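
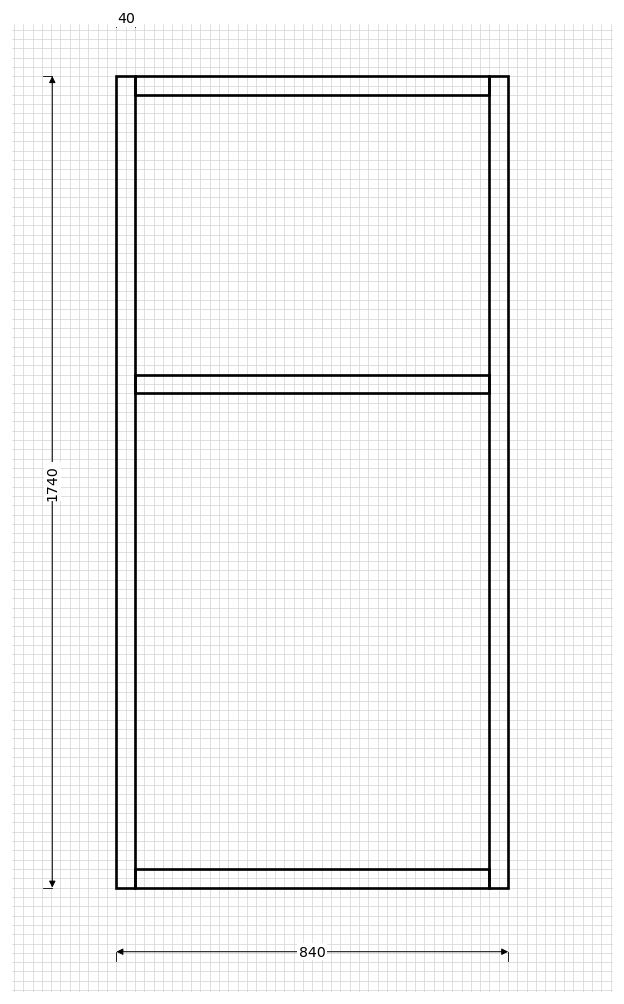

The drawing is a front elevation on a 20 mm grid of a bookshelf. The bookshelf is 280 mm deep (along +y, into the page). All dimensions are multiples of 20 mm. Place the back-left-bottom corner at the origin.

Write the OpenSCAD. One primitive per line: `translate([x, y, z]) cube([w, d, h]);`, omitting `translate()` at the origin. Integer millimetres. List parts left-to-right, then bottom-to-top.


cube([40, 280, 1740]);
translate([40, 0, 0]) cube([760, 280, 40]);
translate([40, 0, 1060]) cube([760, 280, 40]);
translate([40, 0, 1700]) cube([760, 280, 40]);
translate([800, 0, 0]) cube([40, 280, 1740]);


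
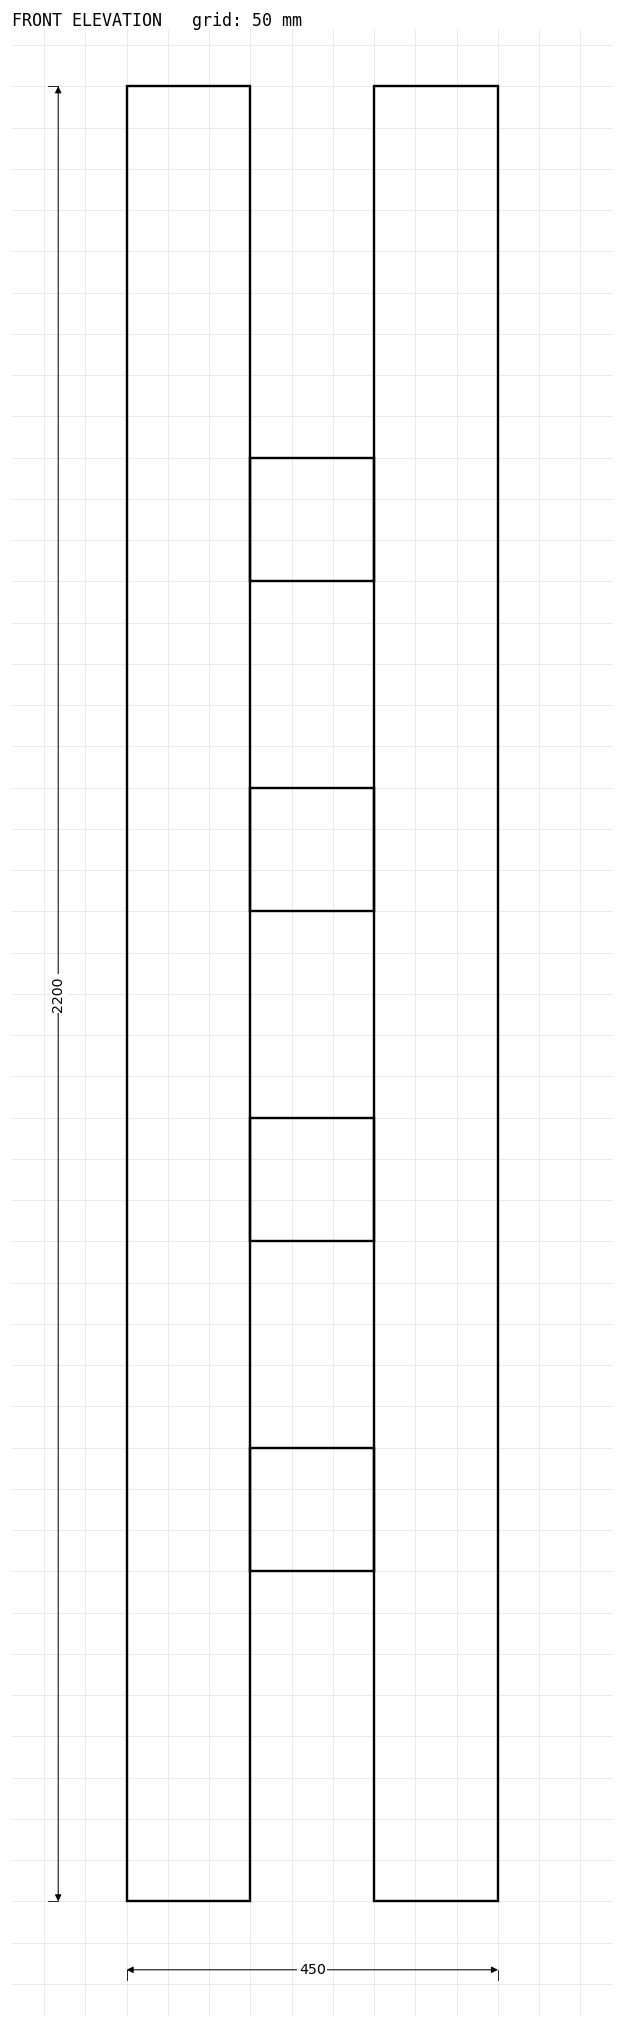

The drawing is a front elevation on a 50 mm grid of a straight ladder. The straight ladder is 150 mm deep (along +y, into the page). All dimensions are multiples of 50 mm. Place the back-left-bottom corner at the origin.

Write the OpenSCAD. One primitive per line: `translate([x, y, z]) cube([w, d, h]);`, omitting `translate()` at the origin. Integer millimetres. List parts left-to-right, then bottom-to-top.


cube([150, 150, 2200]);
translate([150, 0, 400]) cube([150, 150, 150]);
translate([150, 0, 800]) cube([150, 150, 150]);
translate([150, 0, 1200]) cube([150, 150, 150]);
translate([150, 0, 1600]) cube([150, 150, 150]);
translate([300, 0, 0]) cube([150, 150, 2200]);


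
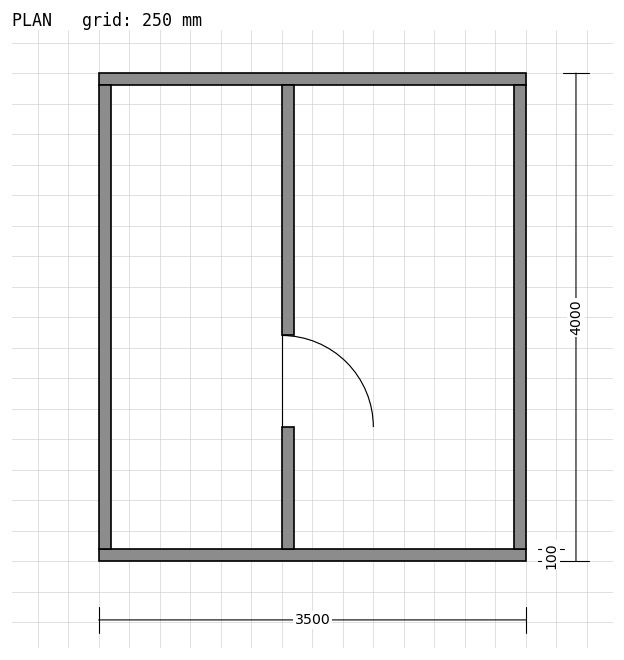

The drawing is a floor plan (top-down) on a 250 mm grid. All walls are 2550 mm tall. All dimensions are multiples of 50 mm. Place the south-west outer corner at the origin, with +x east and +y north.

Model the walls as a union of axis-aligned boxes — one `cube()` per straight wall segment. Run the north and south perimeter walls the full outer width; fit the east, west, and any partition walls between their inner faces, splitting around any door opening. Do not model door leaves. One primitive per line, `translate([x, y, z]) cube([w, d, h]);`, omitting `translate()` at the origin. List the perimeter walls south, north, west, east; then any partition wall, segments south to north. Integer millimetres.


cube([3500, 100, 2550]);
translate([0, 3900, 0]) cube([3500, 100, 2550]);
translate([0, 100, 0]) cube([100, 3800, 2550]);
translate([3400, 100, 0]) cube([100, 3800, 2550]);
translate([1500, 100, 0]) cube([100, 1000, 2550]);
translate([1500, 1850, 0]) cube([100, 2050, 2550]);


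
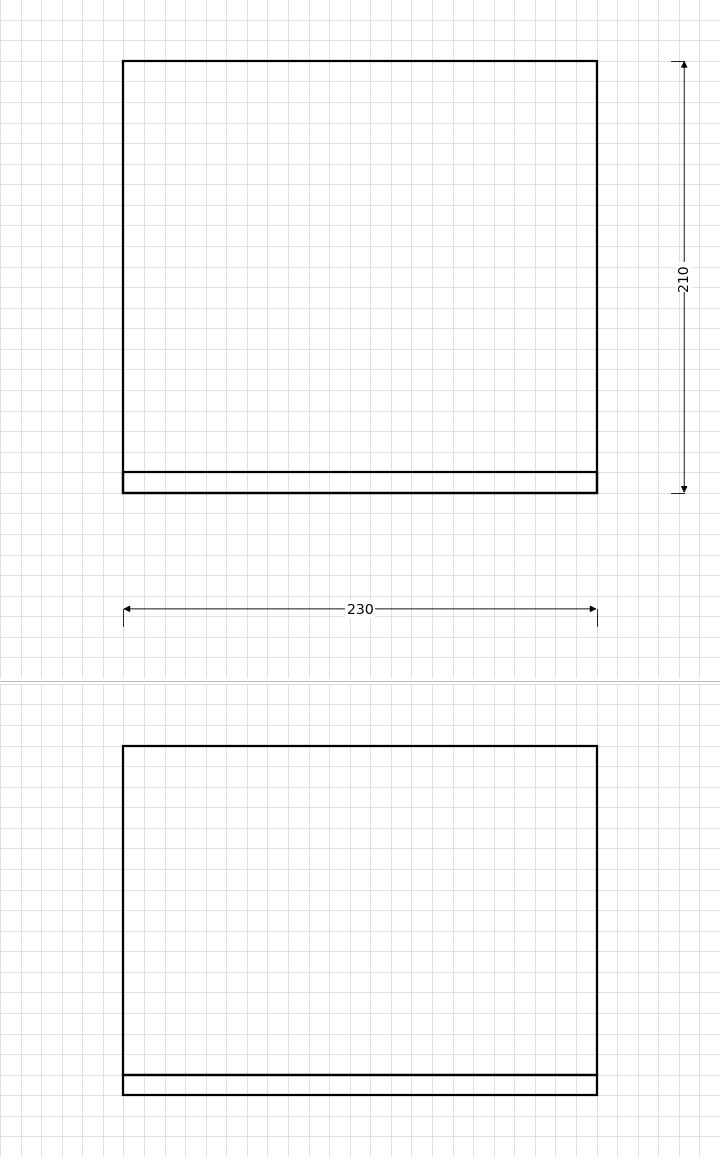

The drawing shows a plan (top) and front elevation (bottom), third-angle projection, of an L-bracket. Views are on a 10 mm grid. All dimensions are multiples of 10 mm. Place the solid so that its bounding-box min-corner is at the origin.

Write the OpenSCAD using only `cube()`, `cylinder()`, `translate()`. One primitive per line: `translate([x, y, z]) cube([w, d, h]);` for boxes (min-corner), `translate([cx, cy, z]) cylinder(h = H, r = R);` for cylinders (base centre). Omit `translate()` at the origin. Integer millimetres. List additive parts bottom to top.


cube([230, 210, 10]);
translate([0, 0, 10]) cube([230, 10, 160]);


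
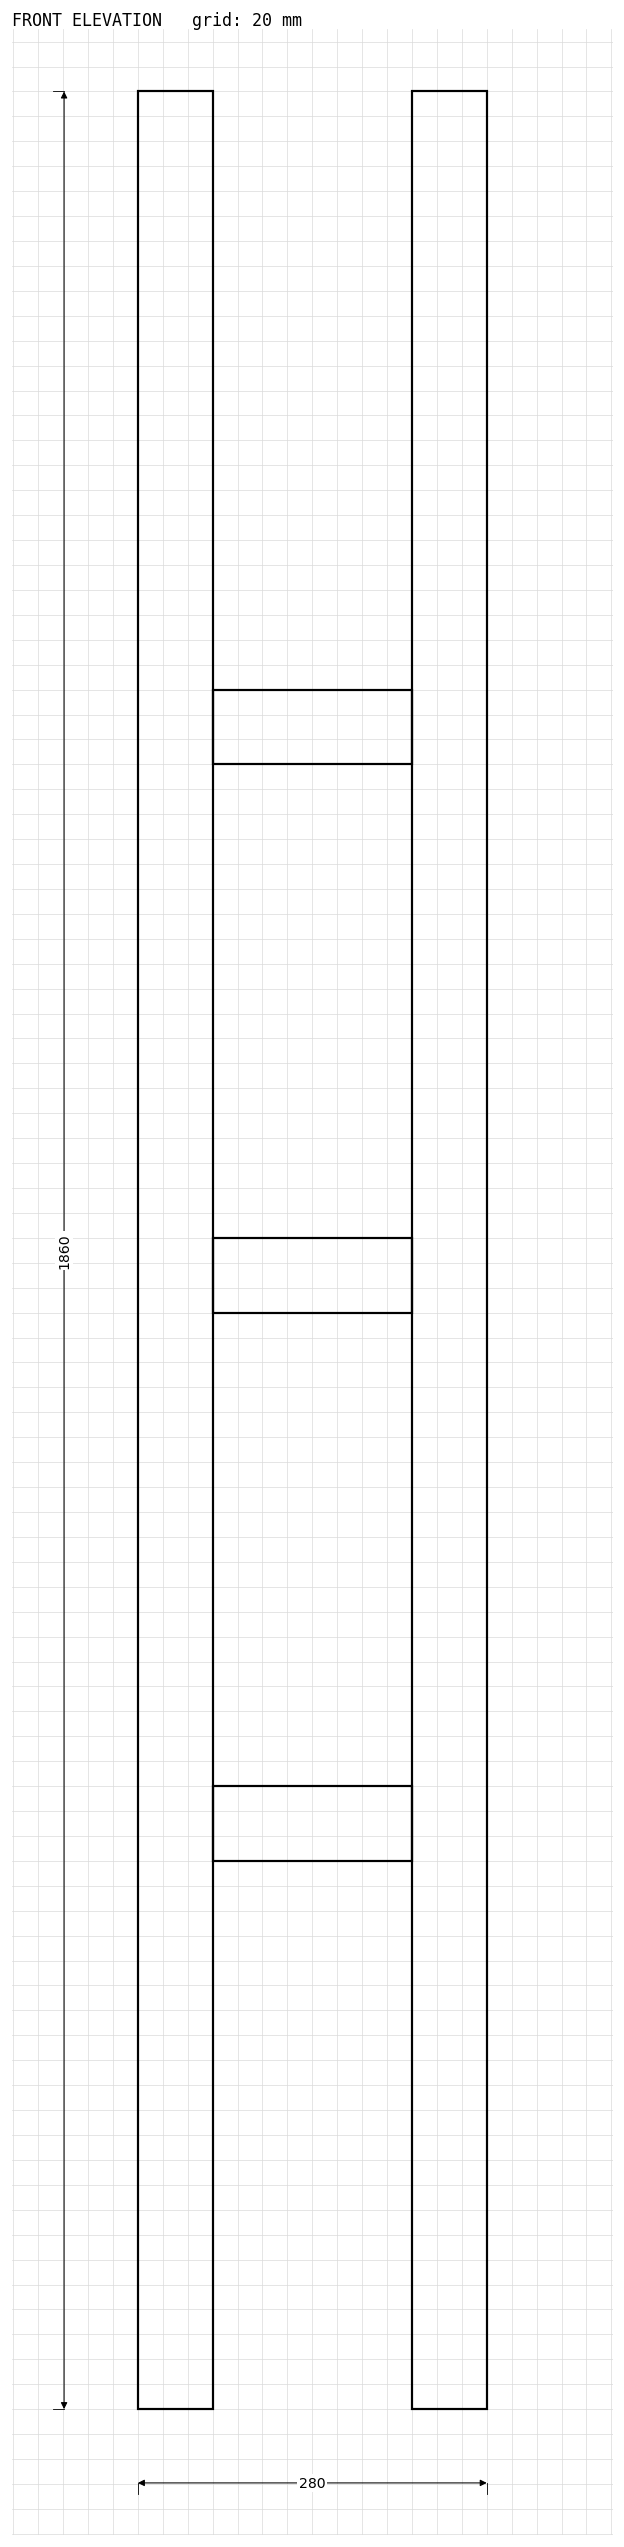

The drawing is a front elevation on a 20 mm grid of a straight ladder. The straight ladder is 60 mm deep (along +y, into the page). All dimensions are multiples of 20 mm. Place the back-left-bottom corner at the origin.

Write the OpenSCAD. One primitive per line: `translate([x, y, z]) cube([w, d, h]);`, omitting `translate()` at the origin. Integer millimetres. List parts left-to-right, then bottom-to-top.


cube([60, 60, 1860]);
translate([60, 0, 440]) cube([160, 60, 60]);
translate([60, 0, 880]) cube([160, 60, 60]);
translate([60, 0, 1320]) cube([160, 60, 60]);
translate([220, 0, 0]) cube([60, 60, 1860]);


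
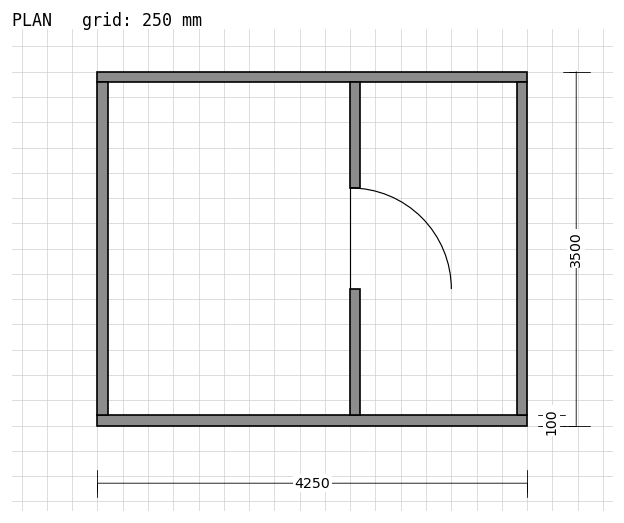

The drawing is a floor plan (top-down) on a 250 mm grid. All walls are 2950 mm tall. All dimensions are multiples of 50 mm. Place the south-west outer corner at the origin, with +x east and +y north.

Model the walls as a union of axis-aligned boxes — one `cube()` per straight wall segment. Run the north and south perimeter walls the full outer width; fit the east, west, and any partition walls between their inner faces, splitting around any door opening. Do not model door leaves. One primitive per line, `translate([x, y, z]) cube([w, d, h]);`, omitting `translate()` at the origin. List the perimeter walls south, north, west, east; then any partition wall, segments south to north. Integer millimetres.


cube([4250, 100, 2950]);
translate([0, 3400, 0]) cube([4250, 100, 2950]);
translate([0, 100, 0]) cube([100, 3300, 2950]);
translate([4150, 100, 0]) cube([100, 3300, 2950]);
translate([2500, 100, 0]) cube([100, 1250, 2950]);
translate([2500, 2350, 0]) cube([100, 1050, 2950]);


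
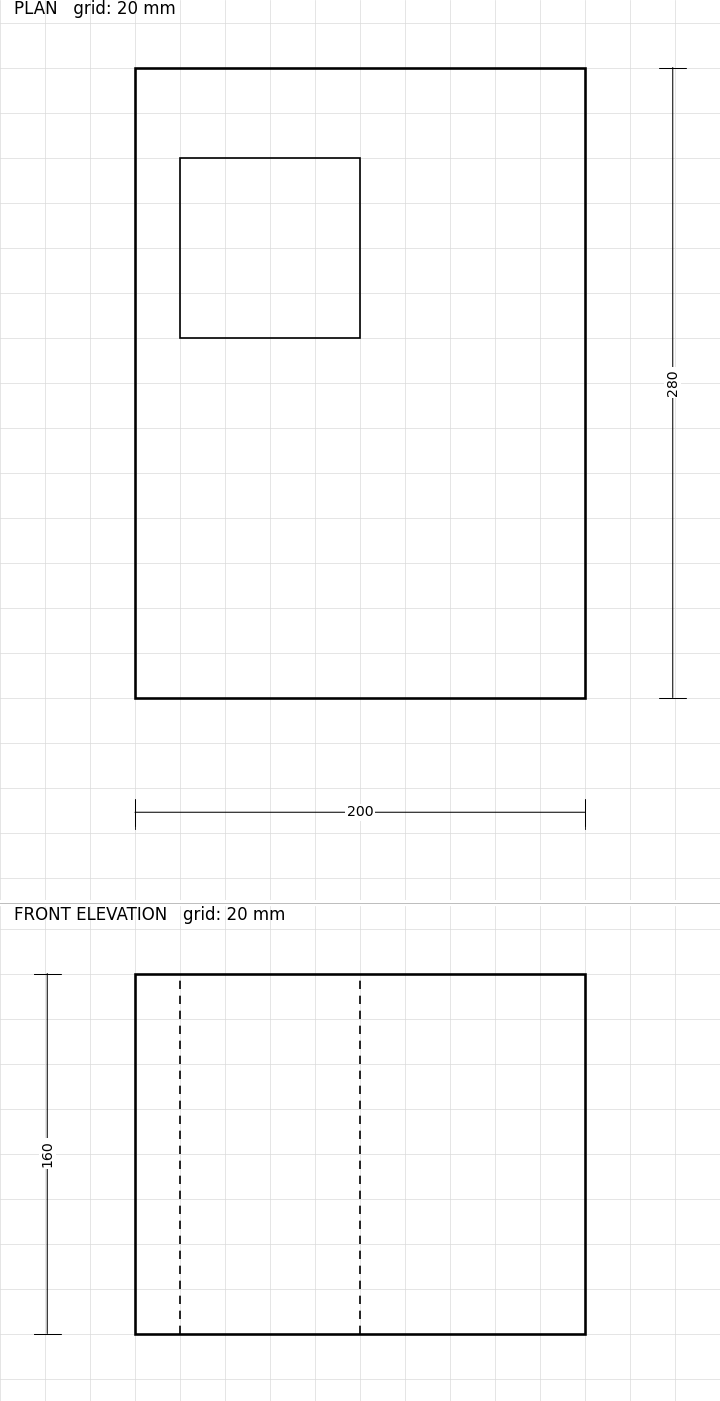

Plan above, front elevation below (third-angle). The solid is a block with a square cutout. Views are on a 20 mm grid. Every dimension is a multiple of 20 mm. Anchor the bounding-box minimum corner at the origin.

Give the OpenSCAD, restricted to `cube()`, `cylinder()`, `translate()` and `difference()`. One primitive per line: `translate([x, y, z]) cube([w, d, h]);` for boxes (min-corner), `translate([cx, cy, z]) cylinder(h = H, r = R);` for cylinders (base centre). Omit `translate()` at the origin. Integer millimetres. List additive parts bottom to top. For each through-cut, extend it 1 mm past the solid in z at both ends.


difference() {
  cube([200, 280, 160]);
  translate([20, 160, -1]) cube([80, 80, 162]);
}


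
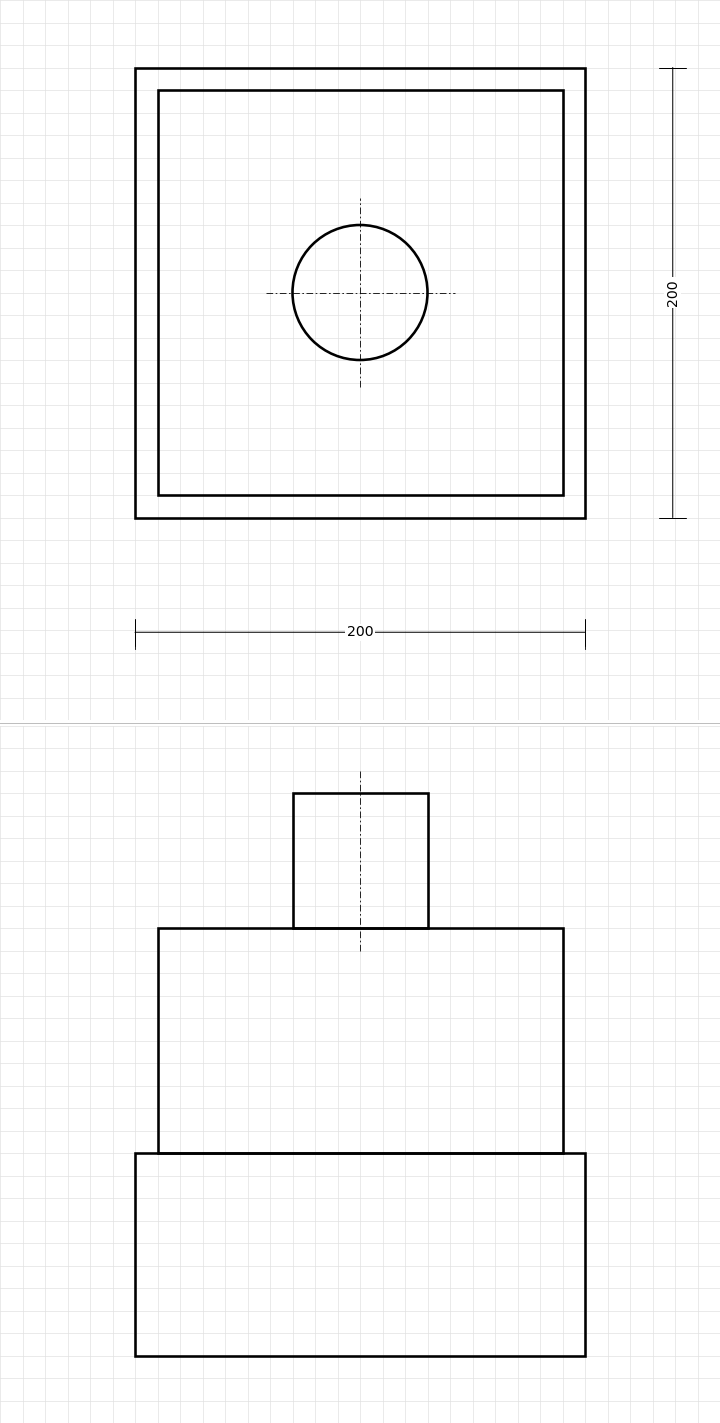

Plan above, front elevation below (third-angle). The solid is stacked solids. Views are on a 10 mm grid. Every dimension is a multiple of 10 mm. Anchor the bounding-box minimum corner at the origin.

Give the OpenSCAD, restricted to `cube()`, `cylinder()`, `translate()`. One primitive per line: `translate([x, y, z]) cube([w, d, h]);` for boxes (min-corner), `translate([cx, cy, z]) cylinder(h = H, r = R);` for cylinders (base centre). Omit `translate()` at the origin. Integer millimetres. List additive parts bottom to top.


cube([200, 200, 90]);
translate([10, 10, 90]) cube([180, 180, 100]);
translate([100, 100, 190]) cylinder(h = 60, r = 30);


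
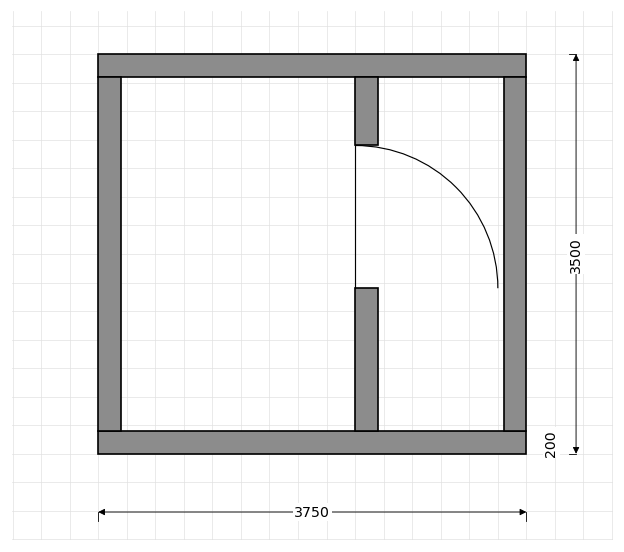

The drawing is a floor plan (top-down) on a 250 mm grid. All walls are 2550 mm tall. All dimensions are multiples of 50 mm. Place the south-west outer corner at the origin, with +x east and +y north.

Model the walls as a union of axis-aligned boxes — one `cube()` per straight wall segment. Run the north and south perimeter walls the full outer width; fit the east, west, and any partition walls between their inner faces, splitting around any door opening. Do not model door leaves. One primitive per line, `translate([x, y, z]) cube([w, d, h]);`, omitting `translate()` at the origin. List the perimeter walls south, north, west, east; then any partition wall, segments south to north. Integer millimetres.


cube([3750, 200, 2550]);
translate([0, 3300, 0]) cube([3750, 200, 2550]);
translate([0, 200, 0]) cube([200, 3100, 2550]);
translate([3550, 200, 0]) cube([200, 3100, 2550]);
translate([2250, 200, 0]) cube([200, 1250, 2550]);
translate([2250, 2700, 0]) cube([200, 600, 2550]);


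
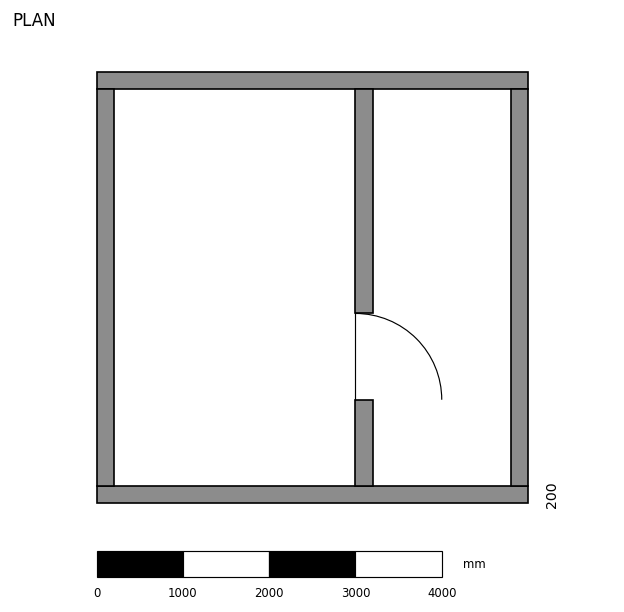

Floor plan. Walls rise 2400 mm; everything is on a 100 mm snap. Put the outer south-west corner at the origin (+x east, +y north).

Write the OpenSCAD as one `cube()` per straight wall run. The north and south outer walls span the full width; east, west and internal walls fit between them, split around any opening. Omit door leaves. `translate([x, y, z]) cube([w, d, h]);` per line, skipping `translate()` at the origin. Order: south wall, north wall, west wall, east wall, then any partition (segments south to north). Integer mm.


cube([5000, 200, 2400]);
translate([0, 4800, 0]) cube([5000, 200, 2400]);
translate([0, 200, 0]) cube([200, 4600, 2400]);
translate([4800, 200, 0]) cube([200, 4600, 2400]);
translate([3000, 200, 0]) cube([200, 1000, 2400]);
translate([3000, 2200, 0]) cube([200, 2600, 2400]);


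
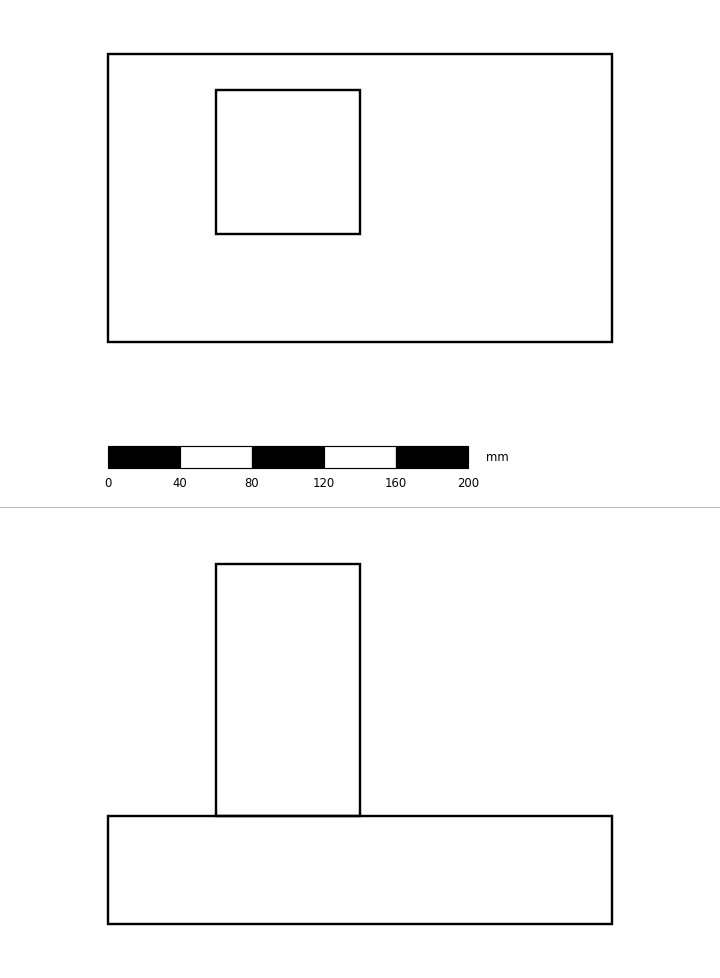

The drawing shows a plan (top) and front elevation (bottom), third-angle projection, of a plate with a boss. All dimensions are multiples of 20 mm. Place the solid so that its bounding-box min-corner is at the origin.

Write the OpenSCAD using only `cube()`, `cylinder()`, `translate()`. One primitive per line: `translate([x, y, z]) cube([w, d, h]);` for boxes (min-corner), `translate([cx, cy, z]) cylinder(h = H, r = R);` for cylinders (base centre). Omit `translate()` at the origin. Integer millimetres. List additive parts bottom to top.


cube([280, 160, 60]);
translate([60, 60, 60]) cube([80, 80, 140]);


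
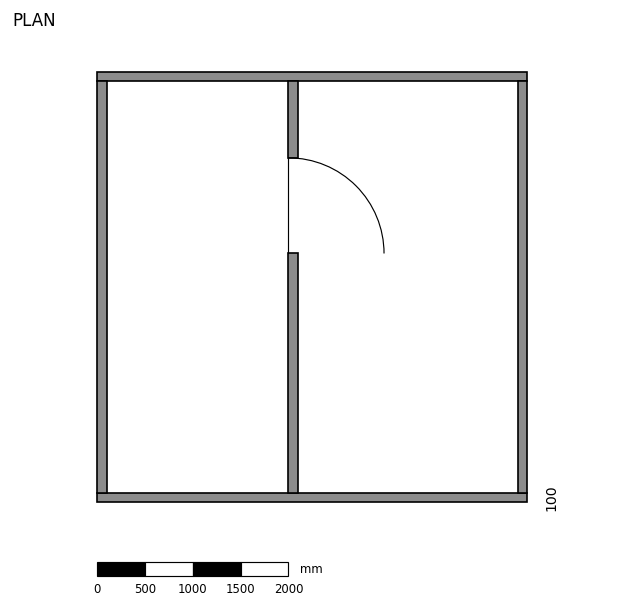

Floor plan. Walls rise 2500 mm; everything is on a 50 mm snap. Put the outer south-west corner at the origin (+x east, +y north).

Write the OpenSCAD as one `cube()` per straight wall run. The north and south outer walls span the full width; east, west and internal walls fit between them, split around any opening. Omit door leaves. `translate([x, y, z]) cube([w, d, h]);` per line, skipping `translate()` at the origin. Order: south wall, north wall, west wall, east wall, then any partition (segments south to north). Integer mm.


cube([4500, 100, 2500]);
translate([0, 4400, 0]) cube([4500, 100, 2500]);
translate([0, 100, 0]) cube([100, 4300, 2500]);
translate([4400, 100, 0]) cube([100, 4300, 2500]);
translate([2000, 100, 0]) cube([100, 2500, 2500]);
translate([2000, 3600, 0]) cube([100, 800, 2500]);


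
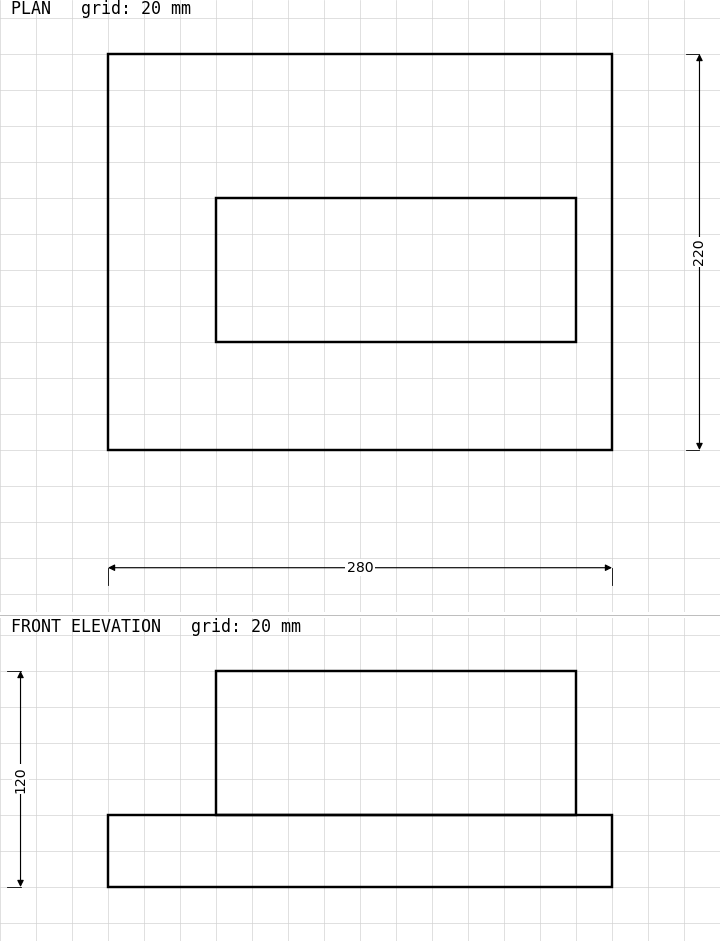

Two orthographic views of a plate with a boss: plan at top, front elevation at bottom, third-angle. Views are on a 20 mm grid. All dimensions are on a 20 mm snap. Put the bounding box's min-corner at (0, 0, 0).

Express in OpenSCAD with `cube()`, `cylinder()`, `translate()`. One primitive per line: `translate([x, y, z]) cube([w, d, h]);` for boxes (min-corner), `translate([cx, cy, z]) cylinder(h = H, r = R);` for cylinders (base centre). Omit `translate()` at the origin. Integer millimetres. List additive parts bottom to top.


cube([280, 220, 40]);
translate([60, 60, 40]) cube([200, 80, 80]);


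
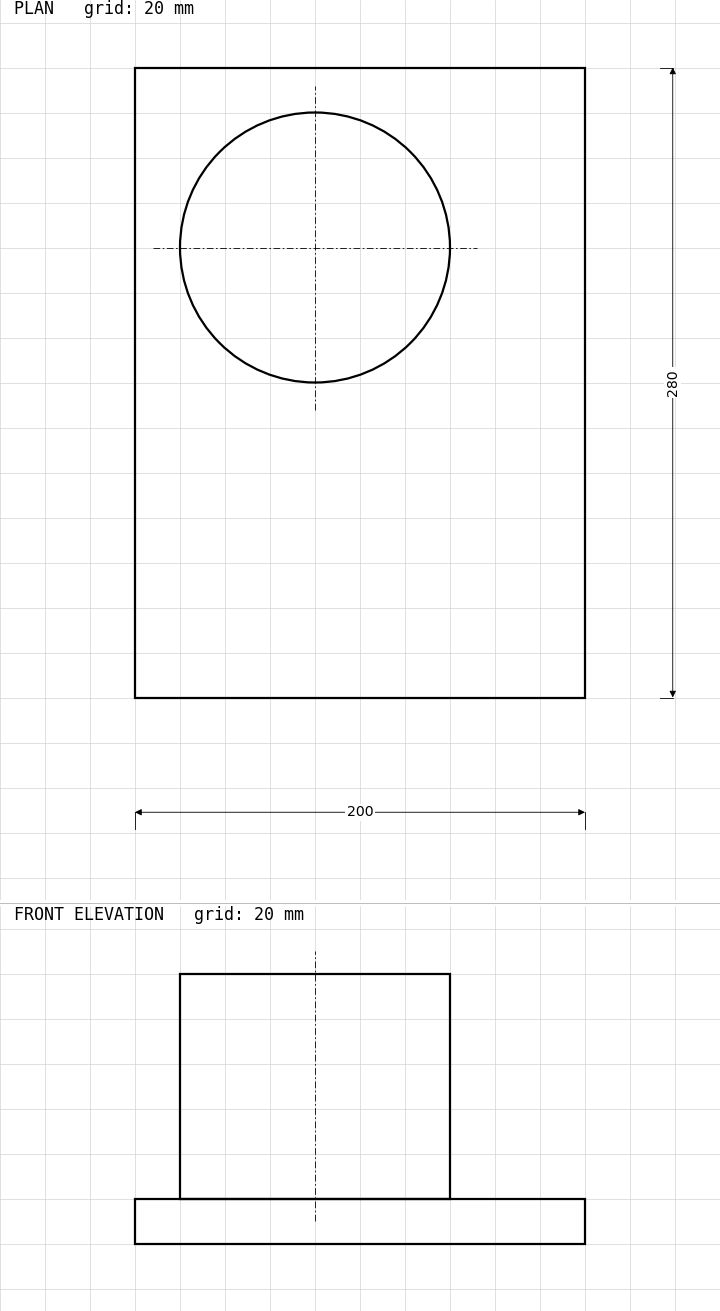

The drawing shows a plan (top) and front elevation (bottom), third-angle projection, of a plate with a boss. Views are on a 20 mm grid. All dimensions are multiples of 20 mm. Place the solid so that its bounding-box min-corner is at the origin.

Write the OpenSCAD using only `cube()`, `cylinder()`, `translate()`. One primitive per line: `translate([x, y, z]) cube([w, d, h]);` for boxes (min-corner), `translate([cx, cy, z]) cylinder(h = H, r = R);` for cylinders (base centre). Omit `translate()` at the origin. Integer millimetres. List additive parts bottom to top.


cube([200, 280, 20]);
translate([80, 200, 20]) cylinder(h = 100, r = 60);


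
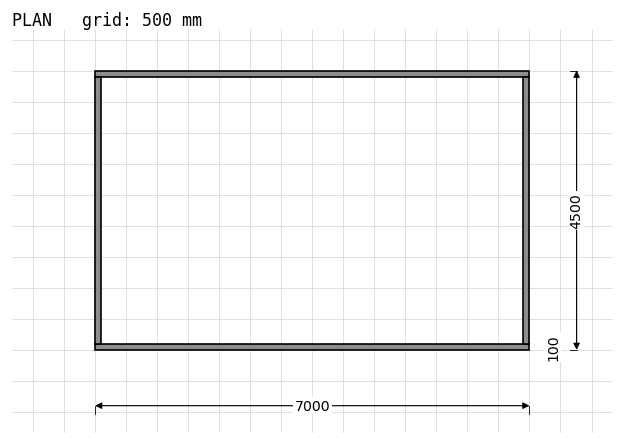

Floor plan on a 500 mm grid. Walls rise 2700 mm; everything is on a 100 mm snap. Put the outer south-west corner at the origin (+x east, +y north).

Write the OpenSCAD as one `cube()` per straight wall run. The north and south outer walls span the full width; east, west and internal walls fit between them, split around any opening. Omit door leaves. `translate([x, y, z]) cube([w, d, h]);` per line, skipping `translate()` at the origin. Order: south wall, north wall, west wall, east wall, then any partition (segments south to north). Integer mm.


cube([7000, 100, 2700]);
translate([0, 4400, 0]) cube([7000, 100, 2700]);
translate([0, 100, 0]) cube([100, 4300, 2700]);
translate([6900, 100, 0]) cube([100, 4300, 2700]);


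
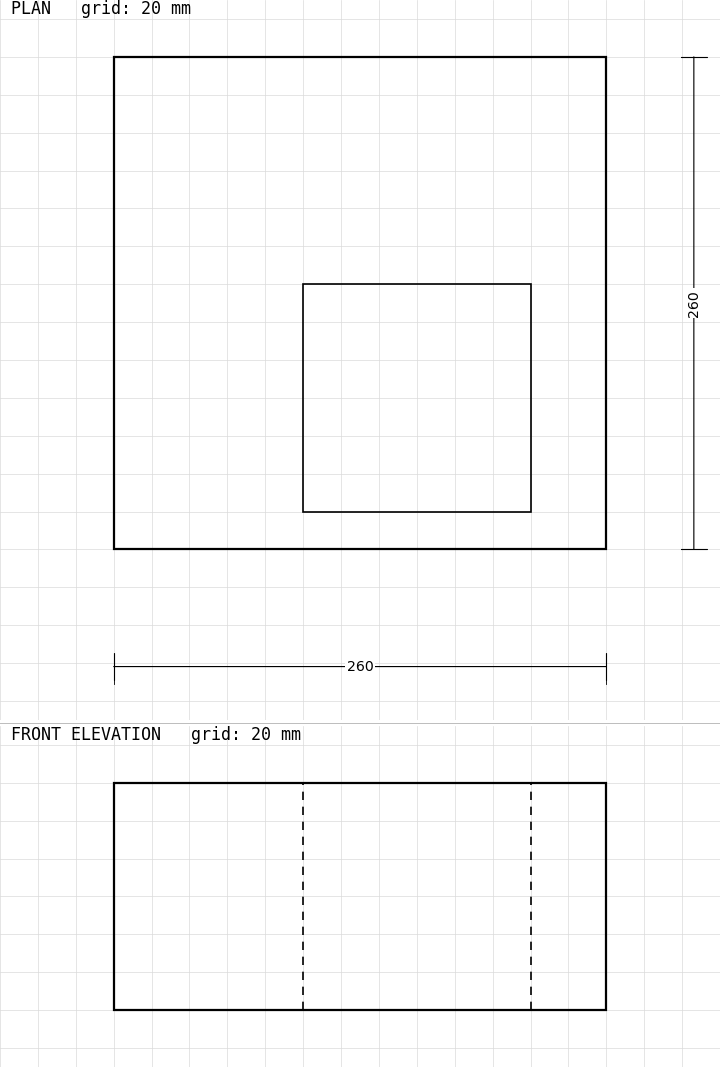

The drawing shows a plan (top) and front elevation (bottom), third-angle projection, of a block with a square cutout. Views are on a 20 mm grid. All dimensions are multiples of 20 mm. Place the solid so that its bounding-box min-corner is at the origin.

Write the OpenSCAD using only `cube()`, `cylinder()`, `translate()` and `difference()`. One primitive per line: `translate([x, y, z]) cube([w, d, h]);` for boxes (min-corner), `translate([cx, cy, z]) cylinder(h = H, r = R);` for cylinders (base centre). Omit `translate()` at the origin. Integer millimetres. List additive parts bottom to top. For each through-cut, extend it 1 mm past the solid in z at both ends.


difference() {
  cube([260, 260, 120]);
  translate([100, 20, -1]) cube([120, 120, 122]);
}


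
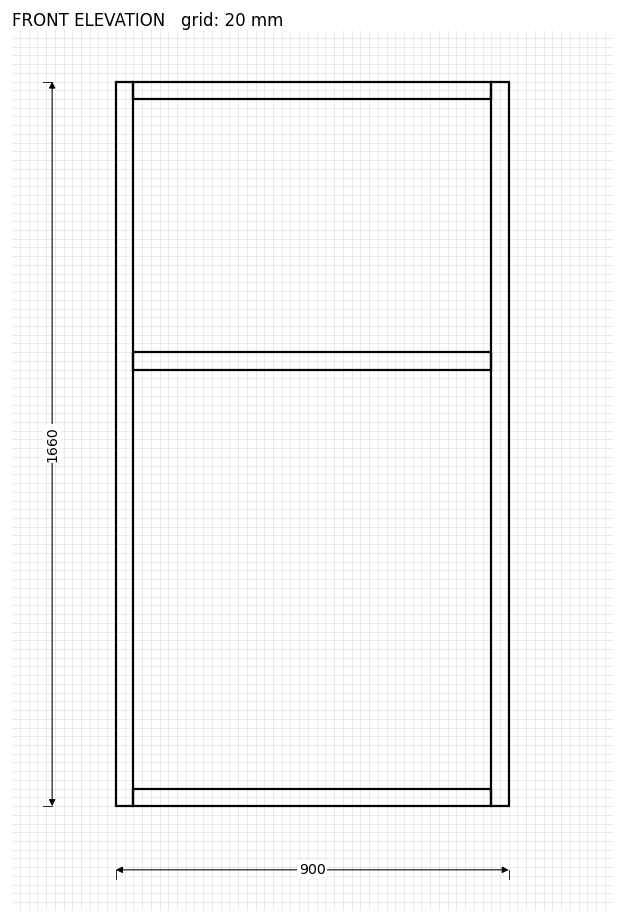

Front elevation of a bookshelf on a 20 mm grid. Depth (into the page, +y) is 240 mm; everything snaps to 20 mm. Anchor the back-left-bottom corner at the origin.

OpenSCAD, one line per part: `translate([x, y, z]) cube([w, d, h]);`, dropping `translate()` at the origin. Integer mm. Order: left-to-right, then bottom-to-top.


cube([40, 240, 1660]);
translate([40, 0, 0]) cube([820, 240, 40]);
translate([40, 0, 1000]) cube([820, 240, 40]);
translate([40, 0, 1620]) cube([820, 240, 40]);
translate([860, 0, 0]) cube([40, 240, 1660]);


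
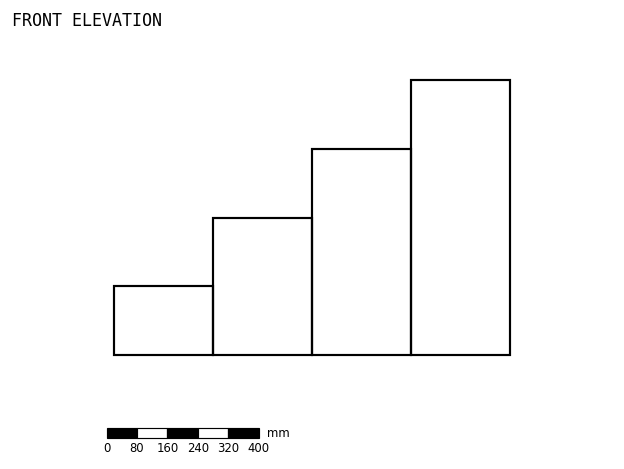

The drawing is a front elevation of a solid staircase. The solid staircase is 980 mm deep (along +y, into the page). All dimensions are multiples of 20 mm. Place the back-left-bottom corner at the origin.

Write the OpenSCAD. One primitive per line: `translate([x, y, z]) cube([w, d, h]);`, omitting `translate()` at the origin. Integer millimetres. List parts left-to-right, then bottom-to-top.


cube([260, 980, 180]);
translate([260, 0, 0]) cube([260, 980, 360]);
translate([520, 0, 0]) cube([260, 980, 540]);
translate([780, 0, 0]) cube([260, 980, 720]);


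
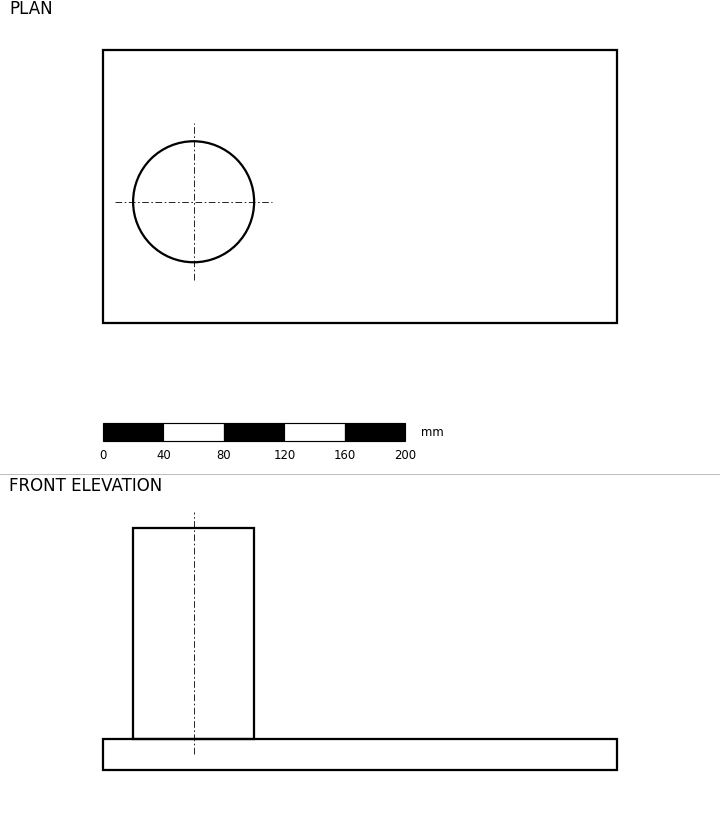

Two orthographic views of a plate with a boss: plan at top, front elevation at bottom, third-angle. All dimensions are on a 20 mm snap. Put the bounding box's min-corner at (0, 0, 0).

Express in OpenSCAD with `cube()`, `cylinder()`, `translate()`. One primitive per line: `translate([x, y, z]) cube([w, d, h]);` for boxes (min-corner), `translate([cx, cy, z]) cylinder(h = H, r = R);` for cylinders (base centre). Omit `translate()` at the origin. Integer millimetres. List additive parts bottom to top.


cube([340, 180, 20]);
translate([60, 80, 20]) cylinder(h = 140, r = 40);


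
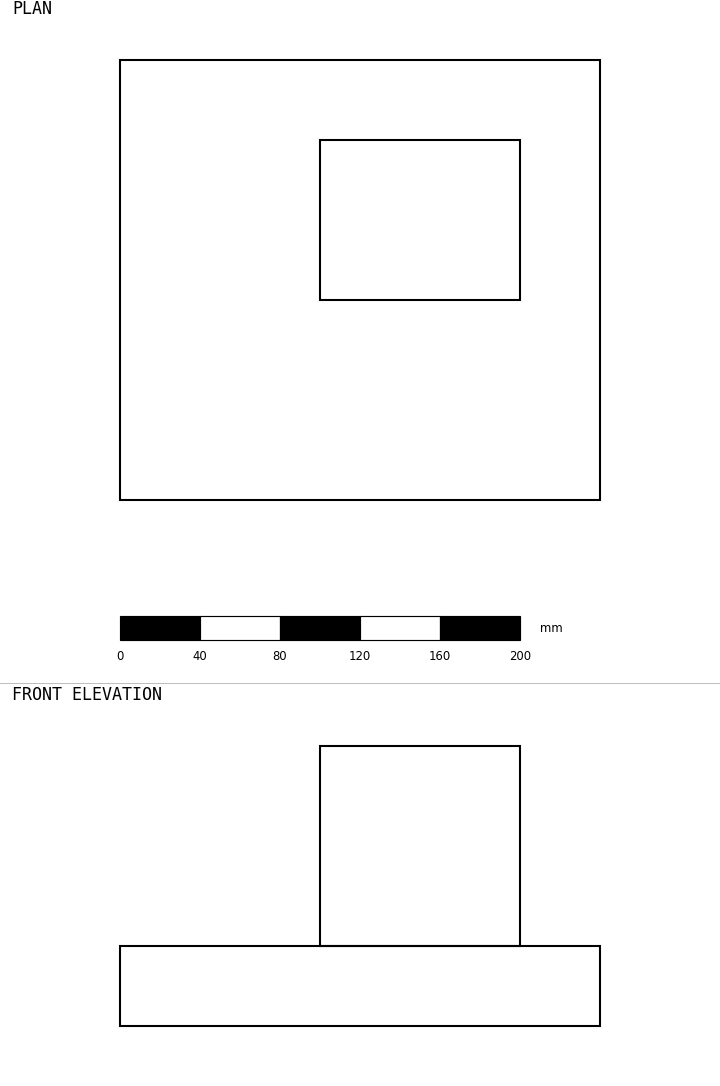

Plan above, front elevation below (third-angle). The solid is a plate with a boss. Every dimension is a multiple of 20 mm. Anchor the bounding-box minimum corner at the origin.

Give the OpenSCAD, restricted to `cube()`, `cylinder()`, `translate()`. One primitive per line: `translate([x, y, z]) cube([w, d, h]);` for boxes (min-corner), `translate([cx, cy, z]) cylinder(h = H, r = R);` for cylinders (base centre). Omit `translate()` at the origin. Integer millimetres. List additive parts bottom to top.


cube([240, 220, 40]);
translate([100, 100, 40]) cube([100, 80, 100]);


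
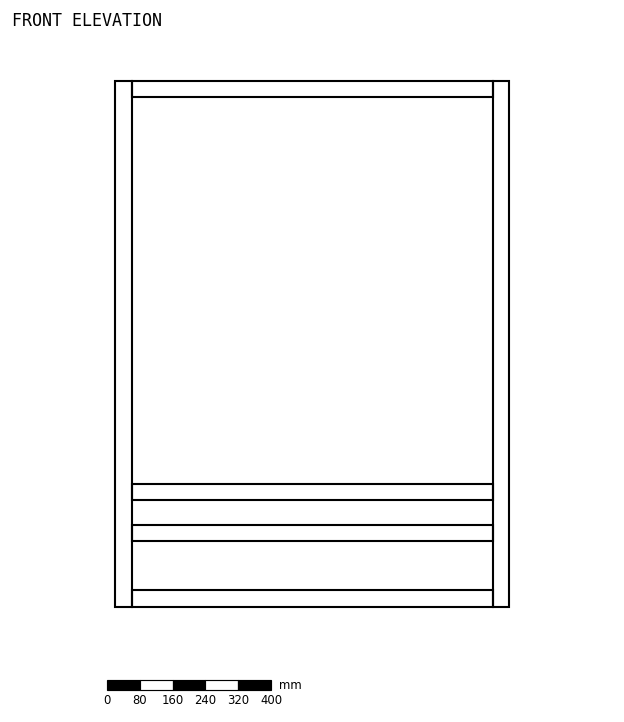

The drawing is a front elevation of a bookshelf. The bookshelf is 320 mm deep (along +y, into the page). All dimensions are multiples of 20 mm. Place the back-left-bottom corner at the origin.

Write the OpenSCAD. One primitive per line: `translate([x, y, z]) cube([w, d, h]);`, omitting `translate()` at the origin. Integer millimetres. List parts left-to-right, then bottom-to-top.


cube([40, 320, 1280]);
translate([40, 0, 0]) cube([880, 320, 40]);
translate([40, 0, 160]) cube([880, 320, 40]);
translate([40, 0, 260]) cube([880, 320, 40]);
translate([40, 0, 1240]) cube([880, 320, 40]);
translate([920, 0, 0]) cube([40, 320, 1280]);


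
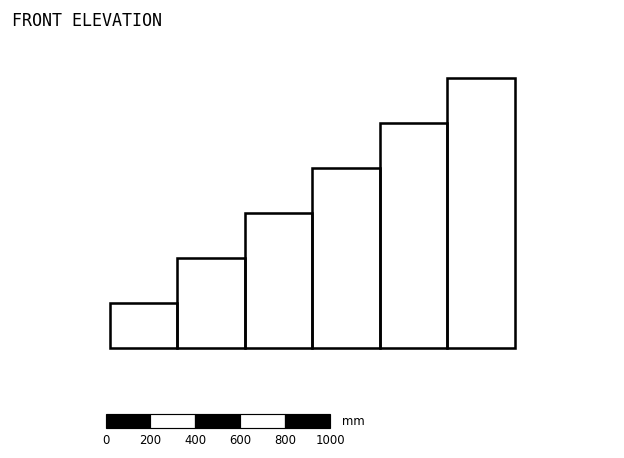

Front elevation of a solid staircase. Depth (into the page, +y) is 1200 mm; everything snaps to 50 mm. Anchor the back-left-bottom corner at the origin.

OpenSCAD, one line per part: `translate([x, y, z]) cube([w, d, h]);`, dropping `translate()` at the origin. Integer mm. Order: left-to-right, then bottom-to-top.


cube([300, 1200, 200]);
translate([300, 0, 0]) cube([300, 1200, 400]);
translate([600, 0, 0]) cube([300, 1200, 600]);
translate([900, 0, 0]) cube([300, 1200, 800]);
translate([1200, 0, 0]) cube([300, 1200, 1000]);
translate([1500, 0, 0]) cube([300, 1200, 1200]);


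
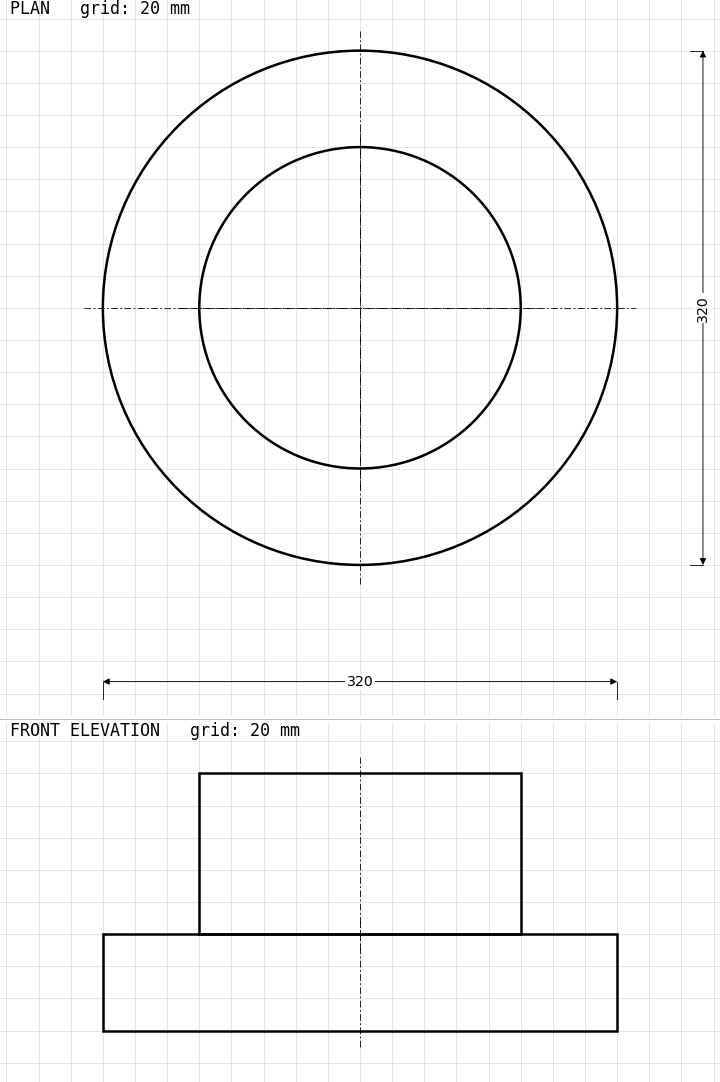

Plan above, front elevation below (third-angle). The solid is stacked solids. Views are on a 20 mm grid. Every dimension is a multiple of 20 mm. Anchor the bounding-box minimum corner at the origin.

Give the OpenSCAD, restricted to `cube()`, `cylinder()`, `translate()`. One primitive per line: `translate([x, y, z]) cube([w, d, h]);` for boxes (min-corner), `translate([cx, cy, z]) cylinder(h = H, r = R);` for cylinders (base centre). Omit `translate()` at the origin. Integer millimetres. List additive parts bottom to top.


translate([160, 160, 0]) cylinder(h = 60, r = 160);
translate([160, 160, 60]) cylinder(h = 100, r = 100);


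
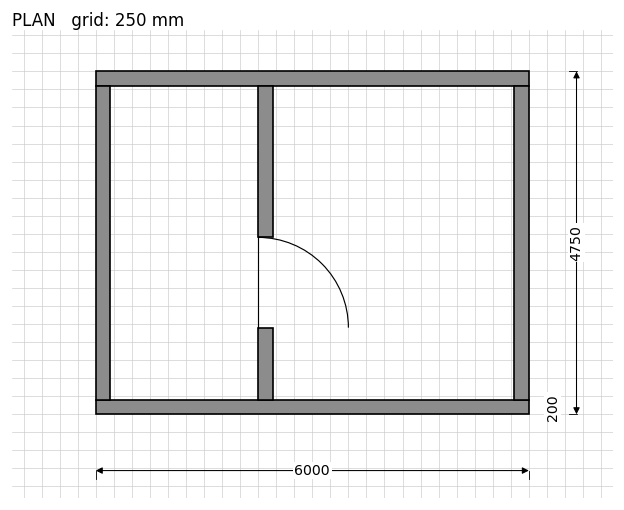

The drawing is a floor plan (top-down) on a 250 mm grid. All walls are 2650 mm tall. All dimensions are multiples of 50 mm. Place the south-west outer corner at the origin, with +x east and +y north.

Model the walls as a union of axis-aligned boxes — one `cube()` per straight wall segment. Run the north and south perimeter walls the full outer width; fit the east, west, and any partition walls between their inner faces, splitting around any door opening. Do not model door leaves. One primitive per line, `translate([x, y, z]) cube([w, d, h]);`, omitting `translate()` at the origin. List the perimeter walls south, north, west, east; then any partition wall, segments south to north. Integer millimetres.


cube([6000, 200, 2650]);
translate([0, 4550, 0]) cube([6000, 200, 2650]);
translate([0, 200, 0]) cube([200, 4350, 2650]);
translate([5800, 200, 0]) cube([200, 4350, 2650]);
translate([2250, 200, 0]) cube([200, 1000, 2650]);
translate([2250, 2450, 0]) cube([200, 2100, 2650]);


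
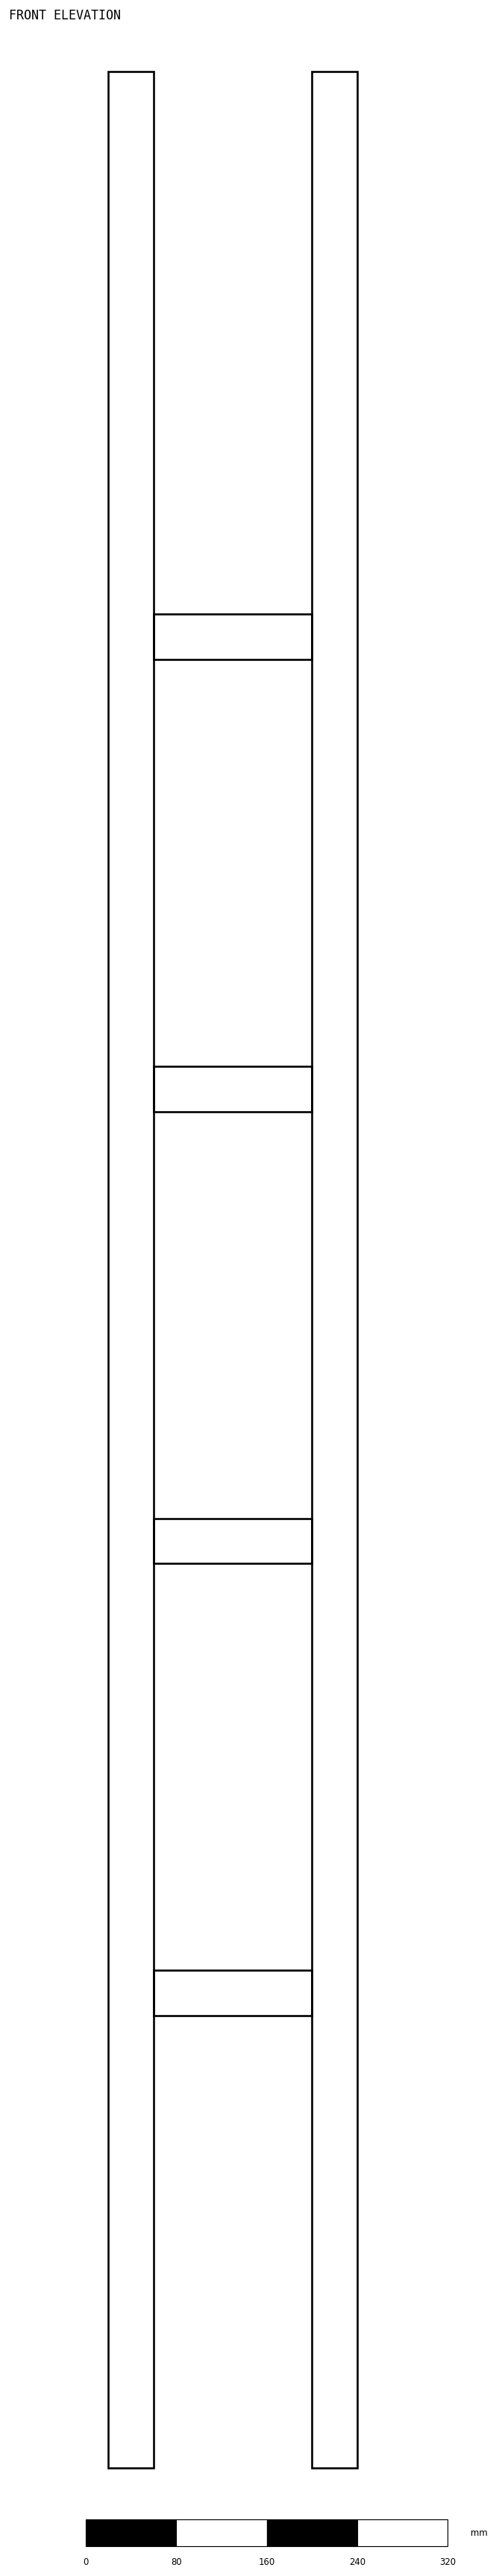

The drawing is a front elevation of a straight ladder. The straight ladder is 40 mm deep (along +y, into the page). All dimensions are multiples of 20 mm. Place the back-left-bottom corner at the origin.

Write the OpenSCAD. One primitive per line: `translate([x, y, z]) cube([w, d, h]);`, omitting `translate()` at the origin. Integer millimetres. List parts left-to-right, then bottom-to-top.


cube([40, 40, 2120]);
translate([40, 0, 400]) cube([140, 40, 40]);
translate([40, 0, 800]) cube([140, 40, 40]);
translate([40, 0, 1200]) cube([140, 40, 40]);
translate([40, 0, 1600]) cube([140, 40, 40]);
translate([180, 0, 0]) cube([40, 40, 2120]);


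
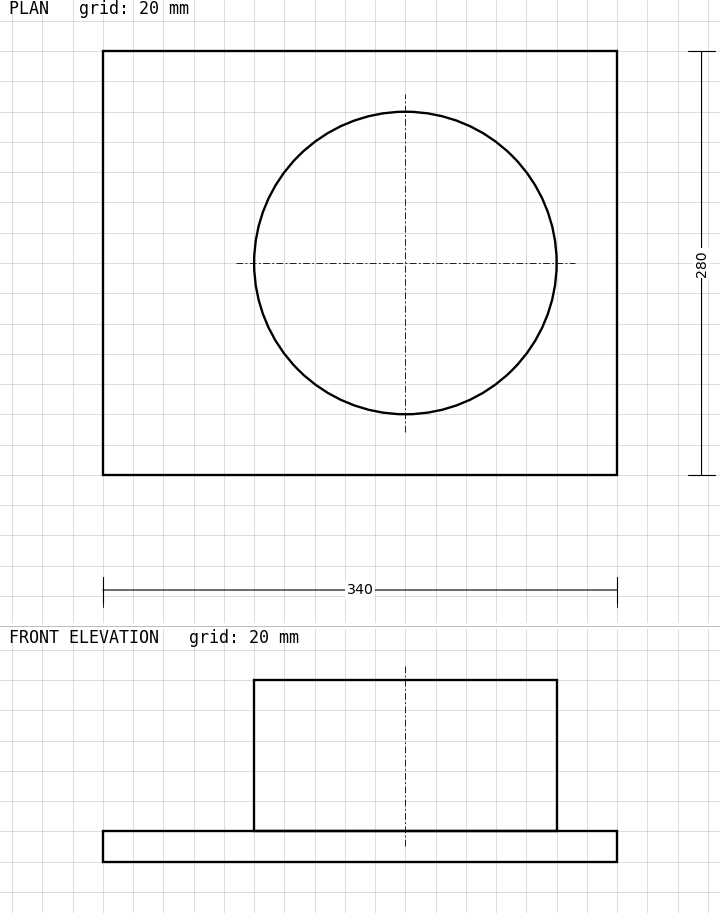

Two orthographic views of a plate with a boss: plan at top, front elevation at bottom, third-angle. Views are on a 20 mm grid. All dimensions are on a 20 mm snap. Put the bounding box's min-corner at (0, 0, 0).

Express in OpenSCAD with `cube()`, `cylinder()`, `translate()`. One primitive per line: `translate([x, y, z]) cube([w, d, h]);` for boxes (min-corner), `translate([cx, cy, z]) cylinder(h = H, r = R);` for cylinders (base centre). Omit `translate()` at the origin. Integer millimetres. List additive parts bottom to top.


cube([340, 280, 20]);
translate([200, 140, 20]) cylinder(h = 100, r = 100);


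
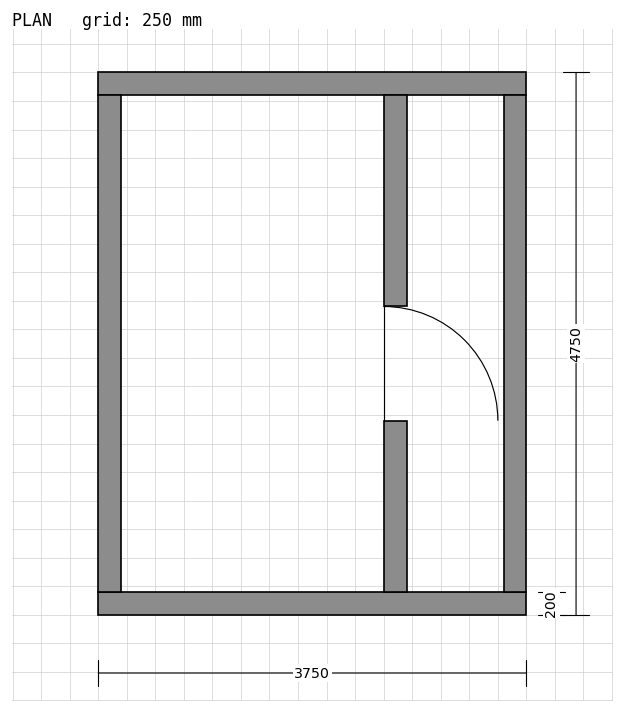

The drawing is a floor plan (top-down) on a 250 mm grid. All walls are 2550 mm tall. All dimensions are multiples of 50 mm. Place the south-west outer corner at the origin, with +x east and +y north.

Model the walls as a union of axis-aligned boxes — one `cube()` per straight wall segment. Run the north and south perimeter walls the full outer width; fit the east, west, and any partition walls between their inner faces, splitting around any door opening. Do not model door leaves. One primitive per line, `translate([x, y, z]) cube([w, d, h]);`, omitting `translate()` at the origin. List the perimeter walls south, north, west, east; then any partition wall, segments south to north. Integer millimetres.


cube([3750, 200, 2550]);
translate([0, 4550, 0]) cube([3750, 200, 2550]);
translate([0, 200, 0]) cube([200, 4350, 2550]);
translate([3550, 200, 0]) cube([200, 4350, 2550]);
translate([2500, 200, 0]) cube([200, 1500, 2550]);
translate([2500, 2700, 0]) cube([200, 1850, 2550]);


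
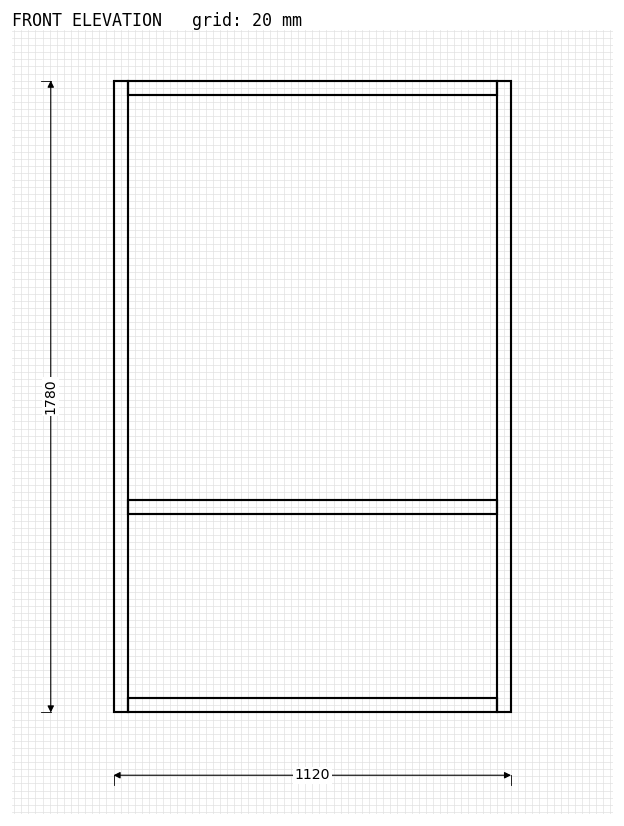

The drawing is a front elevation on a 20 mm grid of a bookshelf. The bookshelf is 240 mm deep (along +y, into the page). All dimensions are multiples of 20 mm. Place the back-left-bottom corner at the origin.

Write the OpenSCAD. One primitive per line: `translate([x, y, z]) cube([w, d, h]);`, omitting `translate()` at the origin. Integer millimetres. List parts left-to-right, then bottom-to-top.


cube([40, 240, 1780]);
translate([40, 0, 0]) cube([1040, 240, 40]);
translate([40, 0, 560]) cube([1040, 240, 40]);
translate([40, 0, 1740]) cube([1040, 240, 40]);
translate([1080, 0, 0]) cube([40, 240, 1780]);


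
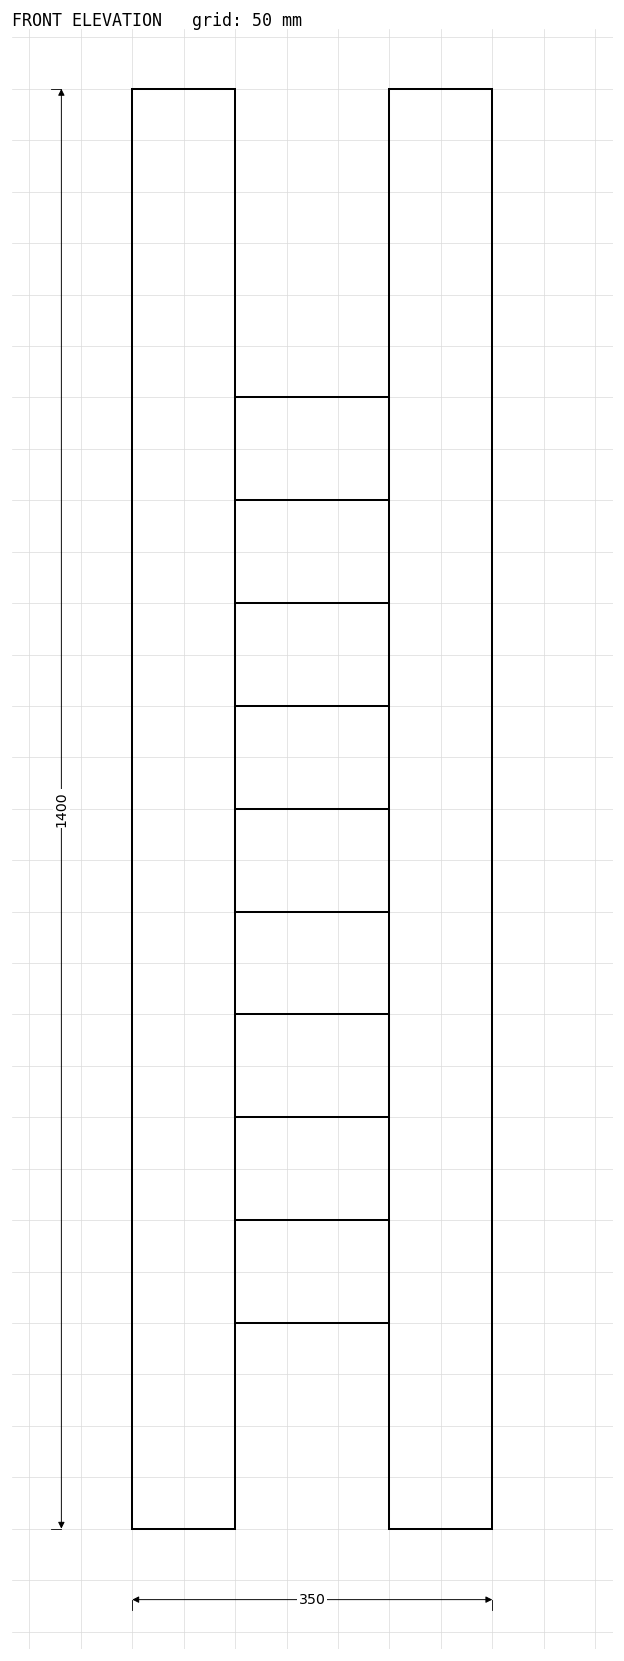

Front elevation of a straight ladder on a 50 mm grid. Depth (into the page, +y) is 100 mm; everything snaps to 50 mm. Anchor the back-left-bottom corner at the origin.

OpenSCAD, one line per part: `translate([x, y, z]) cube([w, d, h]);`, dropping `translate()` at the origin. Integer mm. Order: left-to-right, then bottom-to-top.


cube([100, 100, 1400]);
translate([100, 0, 200]) cube([150, 100, 100]);
translate([100, 0, 400]) cube([150, 100, 100]);
translate([100, 0, 600]) cube([150, 100, 100]);
translate([100, 0, 800]) cube([150, 100, 100]);
translate([100, 0, 1000]) cube([150, 100, 100]);
translate([250, 0, 0]) cube([100, 100, 1400]);


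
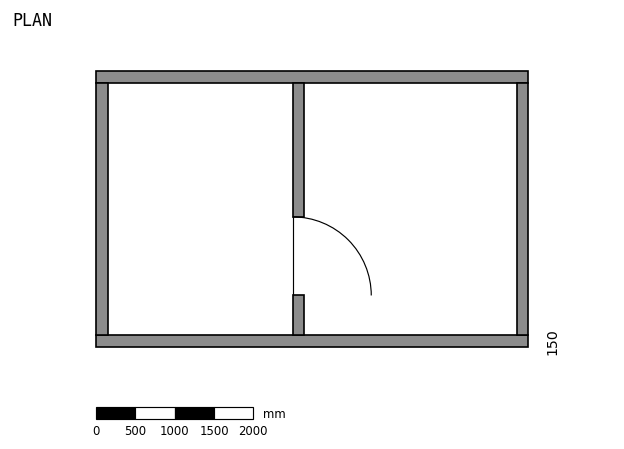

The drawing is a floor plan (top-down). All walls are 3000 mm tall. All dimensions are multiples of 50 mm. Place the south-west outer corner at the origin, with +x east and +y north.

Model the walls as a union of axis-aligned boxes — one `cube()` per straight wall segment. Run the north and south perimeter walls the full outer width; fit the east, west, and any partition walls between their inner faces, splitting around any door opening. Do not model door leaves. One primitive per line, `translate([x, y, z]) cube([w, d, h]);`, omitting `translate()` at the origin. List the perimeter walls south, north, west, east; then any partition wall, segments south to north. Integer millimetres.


cube([5500, 150, 3000]);
translate([0, 3350, 0]) cube([5500, 150, 3000]);
translate([0, 150, 0]) cube([150, 3200, 3000]);
translate([5350, 150, 0]) cube([150, 3200, 3000]);
translate([2500, 150, 0]) cube([150, 500, 3000]);
translate([2500, 1650, 0]) cube([150, 1700, 3000]);


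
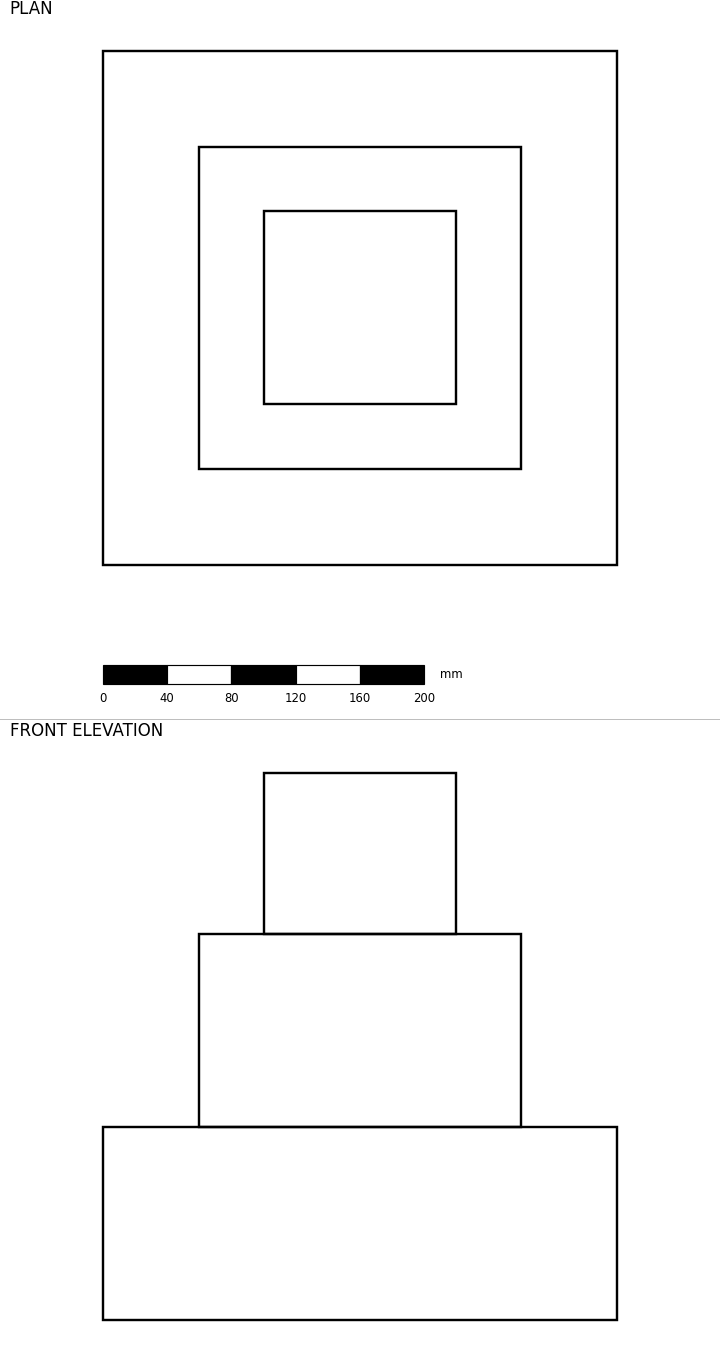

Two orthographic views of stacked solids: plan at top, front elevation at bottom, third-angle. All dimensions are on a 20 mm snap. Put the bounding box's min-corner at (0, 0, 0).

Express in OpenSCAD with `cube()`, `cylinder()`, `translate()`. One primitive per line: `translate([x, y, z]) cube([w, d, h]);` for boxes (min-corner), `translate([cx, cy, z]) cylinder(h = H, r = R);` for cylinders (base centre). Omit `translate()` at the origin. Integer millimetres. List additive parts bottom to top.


cube([320, 320, 120]);
translate([60, 60, 120]) cube([200, 200, 120]);
translate([100, 100, 240]) cube([120, 120, 100]);


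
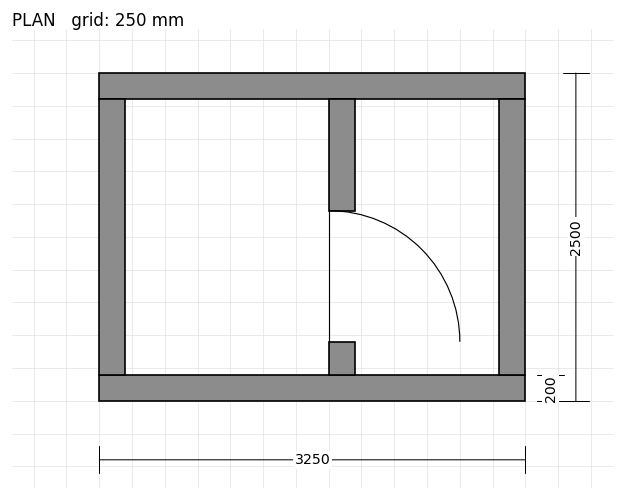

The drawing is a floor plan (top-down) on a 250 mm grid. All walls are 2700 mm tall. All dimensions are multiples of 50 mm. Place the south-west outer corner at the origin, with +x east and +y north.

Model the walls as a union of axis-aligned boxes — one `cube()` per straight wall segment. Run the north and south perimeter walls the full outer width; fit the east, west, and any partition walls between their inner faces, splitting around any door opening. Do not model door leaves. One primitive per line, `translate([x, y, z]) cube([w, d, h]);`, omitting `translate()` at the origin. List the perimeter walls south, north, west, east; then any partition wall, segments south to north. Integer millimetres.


cube([3250, 200, 2700]);
translate([0, 2300, 0]) cube([3250, 200, 2700]);
translate([0, 200, 0]) cube([200, 2100, 2700]);
translate([3050, 200, 0]) cube([200, 2100, 2700]);
translate([1750, 200, 0]) cube([200, 250, 2700]);
translate([1750, 1450, 0]) cube([200, 850, 2700]);


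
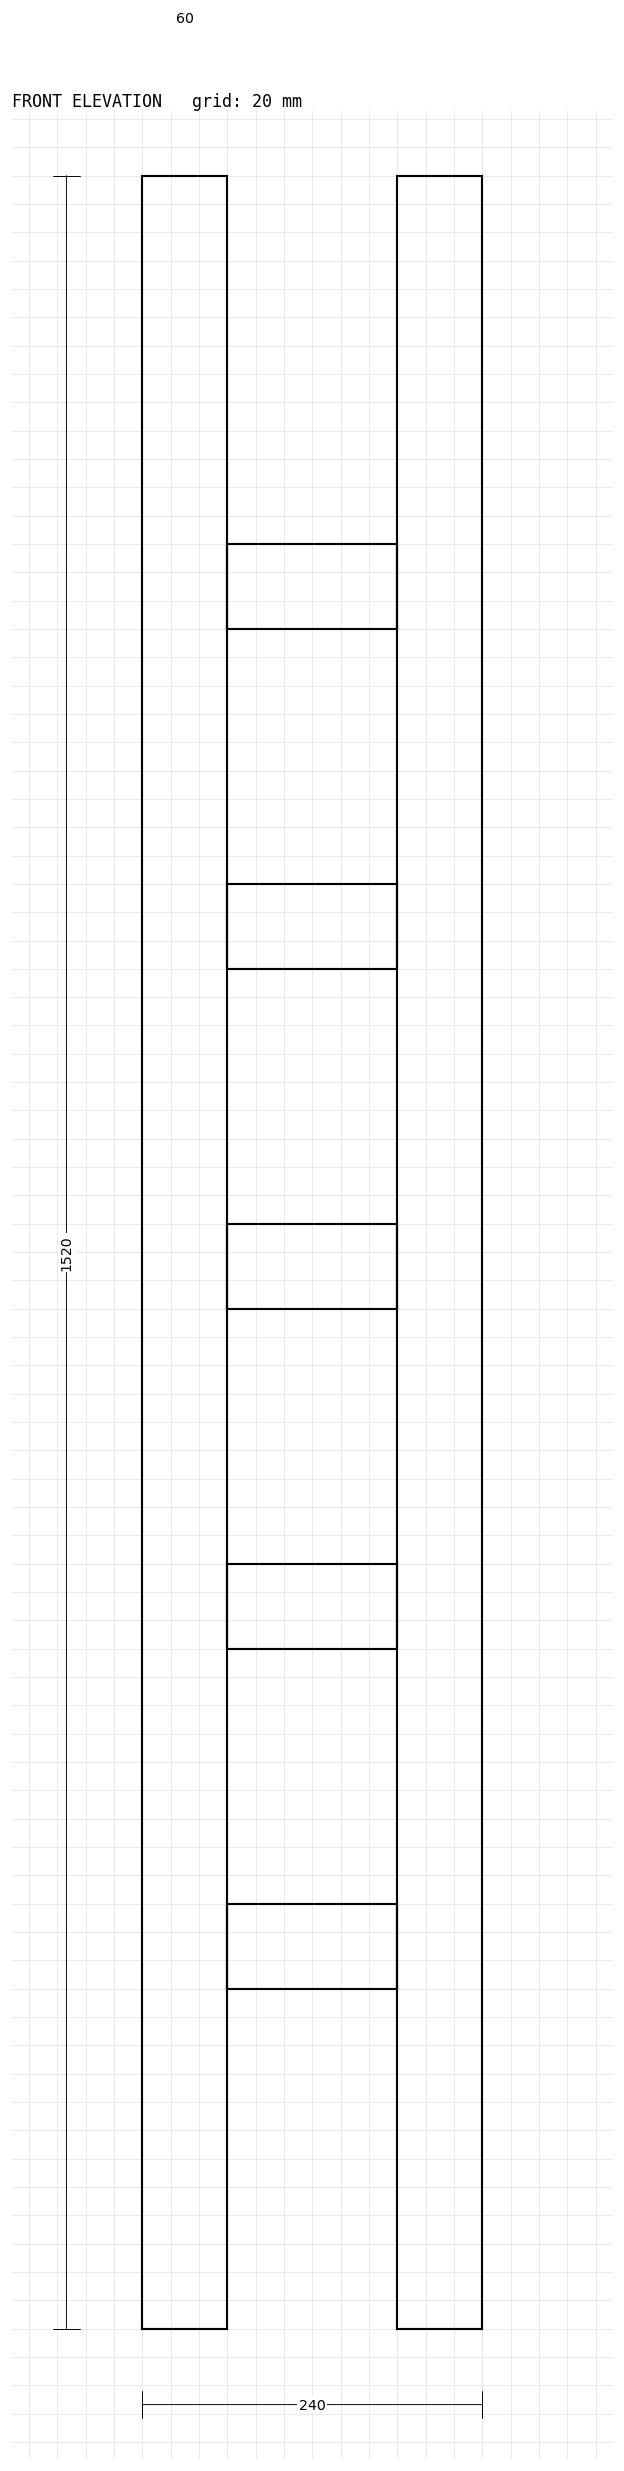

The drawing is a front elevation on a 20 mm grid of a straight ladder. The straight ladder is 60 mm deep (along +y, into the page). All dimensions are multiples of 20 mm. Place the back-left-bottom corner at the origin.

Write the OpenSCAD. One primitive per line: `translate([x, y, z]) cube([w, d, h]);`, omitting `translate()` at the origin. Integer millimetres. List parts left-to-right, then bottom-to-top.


cube([60, 60, 1520]);
translate([60, 0, 240]) cube([120, 60, 60]);
translate([60, 0, 480]) cube([120, 60, 60]);
translate([60, 0, 720]) cube([120, 60, 60]);
translate([60, 0, 960]) cube([120, 60, 60]);
translate([60, 0, 1200]) cube([120, 60, 60]);
translate([180, 0, 0]) cube([60, 60, 1520]);
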